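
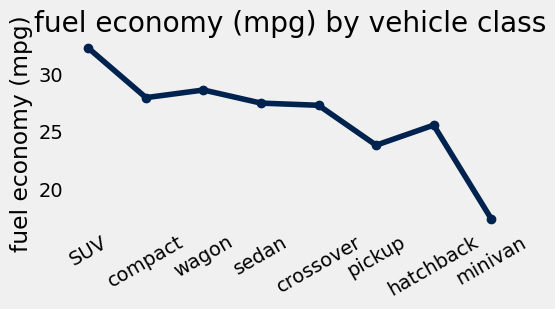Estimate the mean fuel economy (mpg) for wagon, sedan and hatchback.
(28 + 28 + 26) / 3 ≈ 27.

≈ 27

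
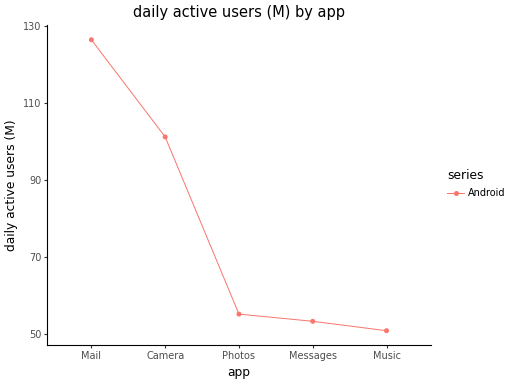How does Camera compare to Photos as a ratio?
Camera ≈ 100, Photos ≈ 60; 100/60 ≈ 1.67.

≈ 1.67×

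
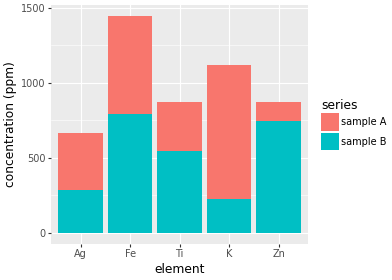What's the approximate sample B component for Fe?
≈ 800

sample B top ≈ 800, bottom ≈ 0; segment ≈ 800.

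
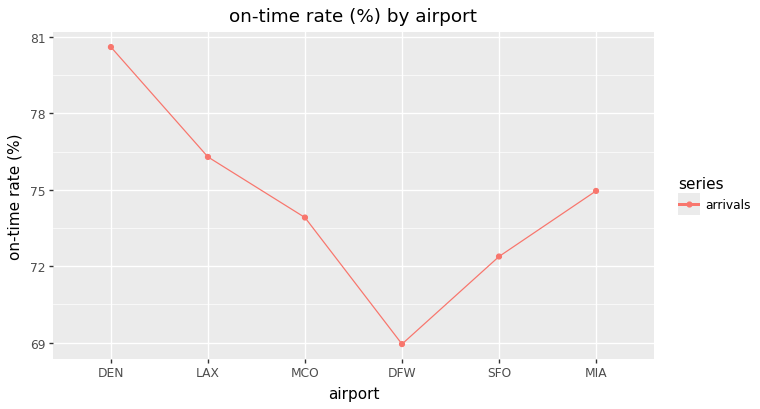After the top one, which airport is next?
LAX

Top 3: DEN ≈ 81, LAX ≈ 76, MIA ≈ 75.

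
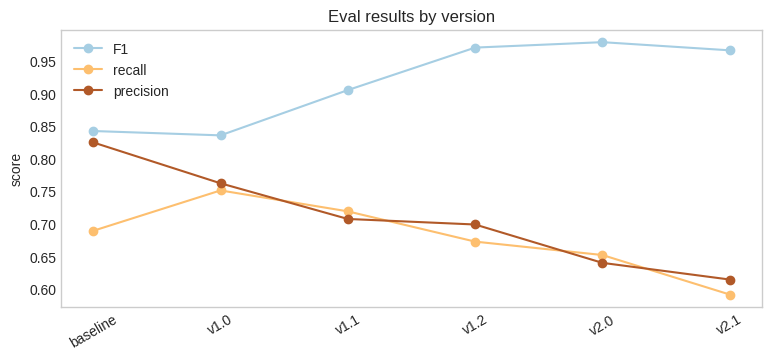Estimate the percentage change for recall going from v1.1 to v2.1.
v1.1 ≈ 0.70, v2.1 ≈ 0.60; (0.60 − 0.70) / 0.70 ≈ -14.3%.

≈ -14.3%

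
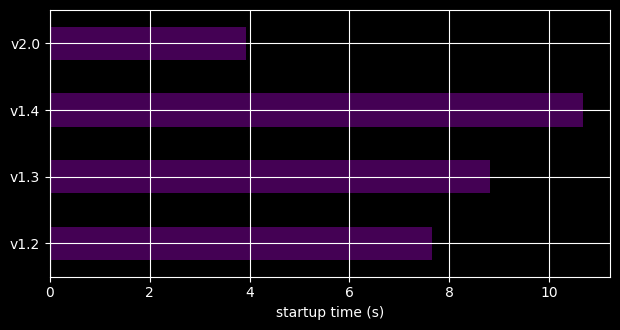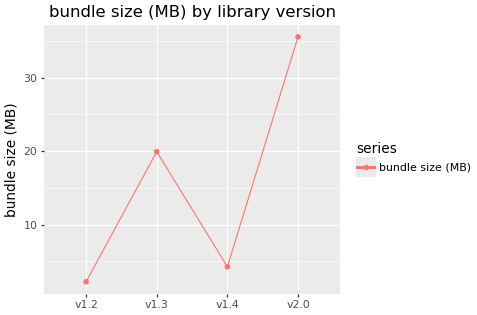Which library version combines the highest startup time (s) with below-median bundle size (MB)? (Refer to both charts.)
Chart 2 median bundle size (MB) ≈ 10; below-median library versions: v1.2, v1.4. Among those, v1.4 has the highest startup time (s) (≈ 11).

v1.4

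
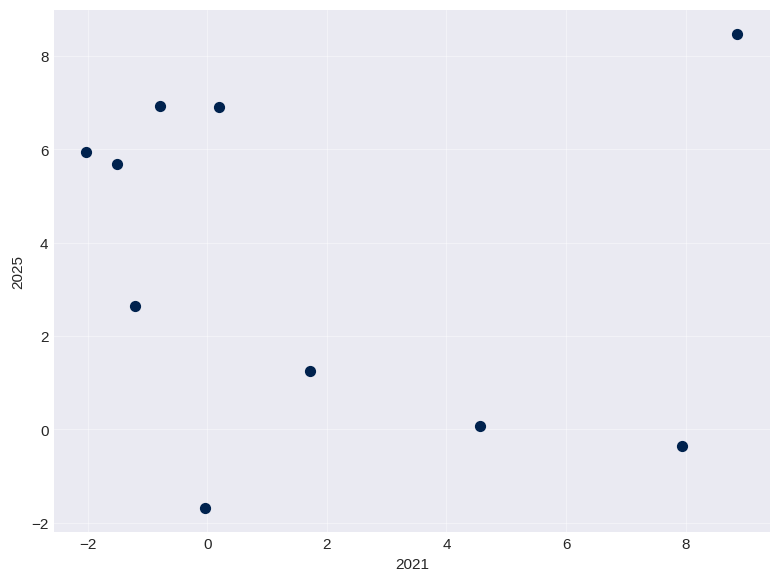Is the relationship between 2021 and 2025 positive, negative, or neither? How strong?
no clear correlation

Points are roughly uncorrelated; weak (|r| ≈ 0.1).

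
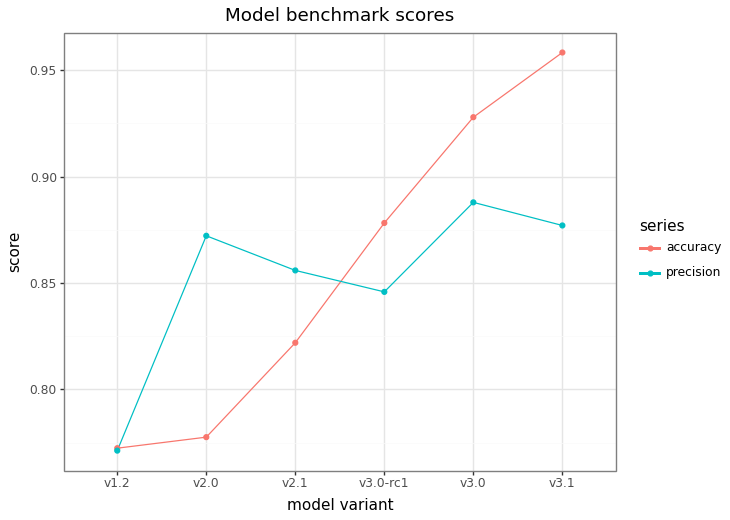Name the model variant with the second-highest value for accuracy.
Top 3 for accuracy: v3.1 ≈ 0.96, v3.0 ≈ 0.92, v3.0-rc1 ≈ 0.88.

v3.0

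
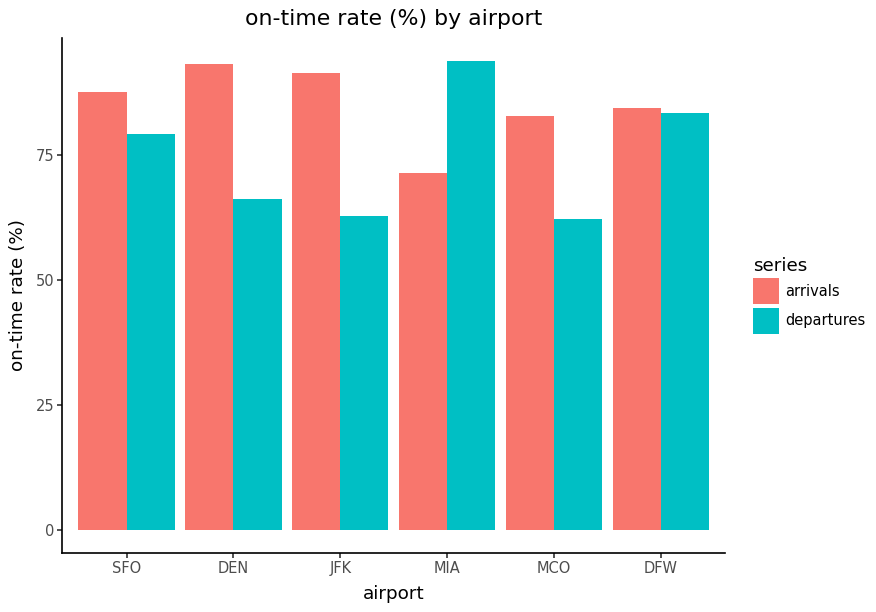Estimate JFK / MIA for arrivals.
≈ 1.29×

JFK ≈ 90, MIA ≈ 70; 90/70 ≈ 1.29.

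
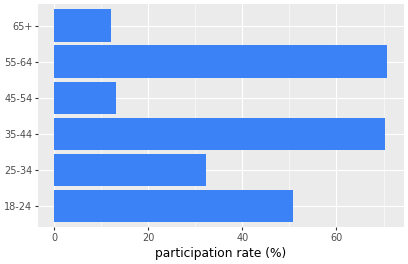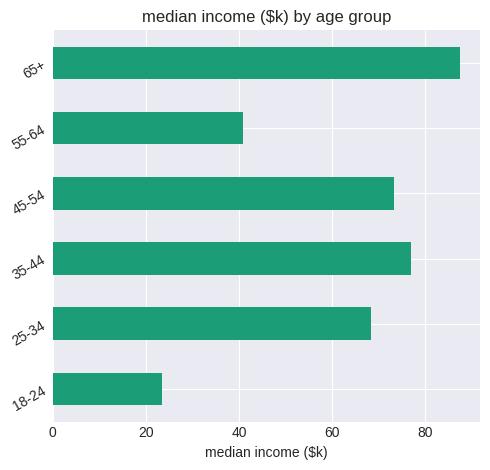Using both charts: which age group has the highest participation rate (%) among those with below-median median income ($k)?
55-64

Chart 2 median median income ($k) ≈ 70; below-median age groups: 18-24, 25-34, 55-64. Among those, 55-64 has the highest participation rate (%) (≈ 70).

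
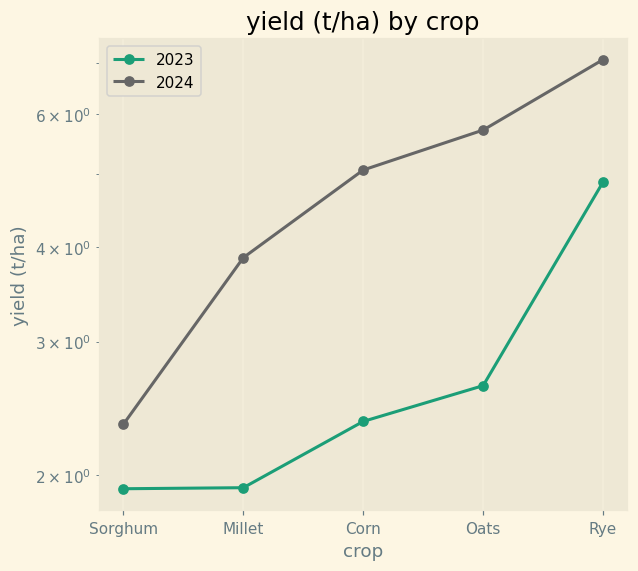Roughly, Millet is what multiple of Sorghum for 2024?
Millet ≈ 4.0, Sorghum ≈ 2.5; 4.0/2.5 ≈ 1.6.

≈ 1.6×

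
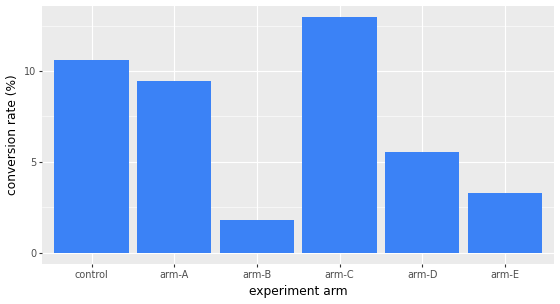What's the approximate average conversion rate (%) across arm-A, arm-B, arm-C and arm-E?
(10 + 2 + 12 + 4) / 4 ≈ 7.

≈ 7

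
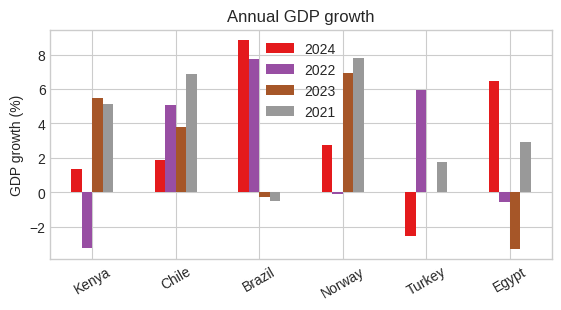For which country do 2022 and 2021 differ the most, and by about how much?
Kenya: 2022 ≈ -4, 2021 ≈ 6 → gap ≈ 10. Next-largest (Brazil) is only ≈ 8.

Kenya, ≈ 10 %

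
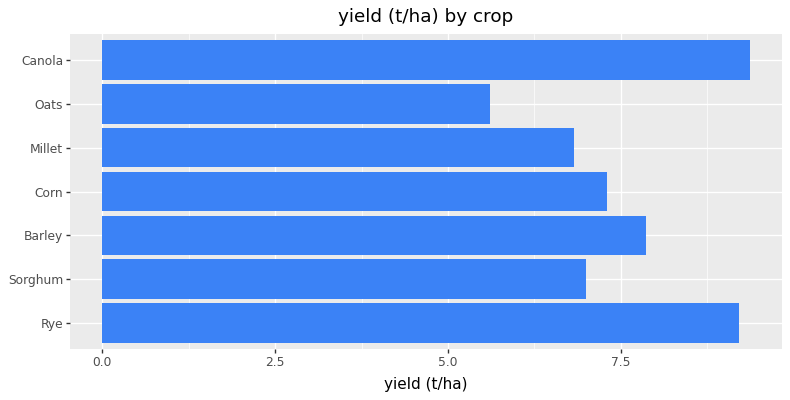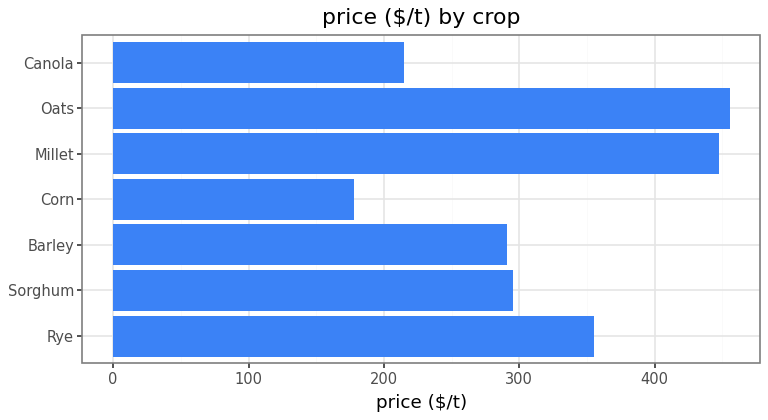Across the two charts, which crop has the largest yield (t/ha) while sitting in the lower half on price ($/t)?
Canola

Chart 2 median price ($/t) ≈ 300; below-median crops: Barley, Corn, Canola. Among those, Canola has the highest yield (t/ha) (≈ 9).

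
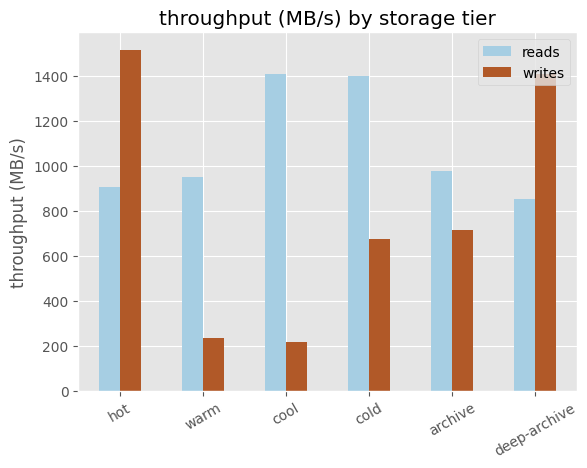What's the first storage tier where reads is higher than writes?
hot: reads ≈ 1000 vs writes ≈ 1600 (not yet); warm: reads ≈ 1000 vs writes ≈ 200 (first crossover).

warm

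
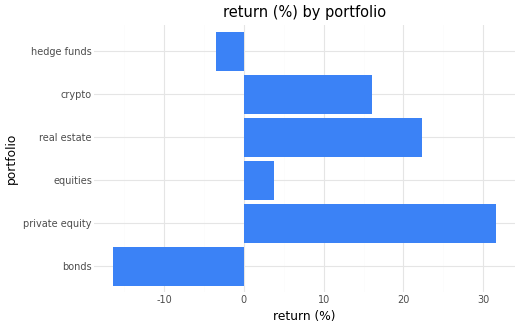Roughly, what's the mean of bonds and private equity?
(-15 + 30) / 2 ≈ 8.

≈ 8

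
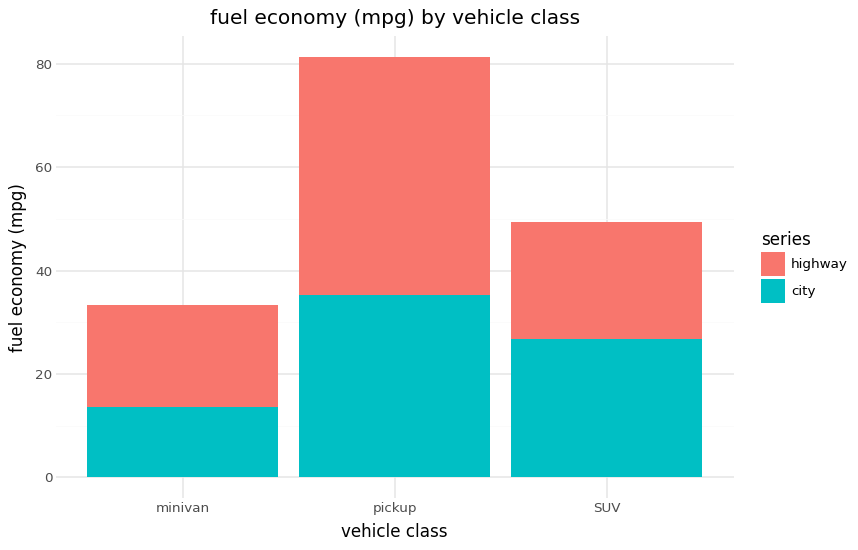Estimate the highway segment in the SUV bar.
≈ 20

highway top ≈ 50, bottom ≈ 30; segment ≈ 20.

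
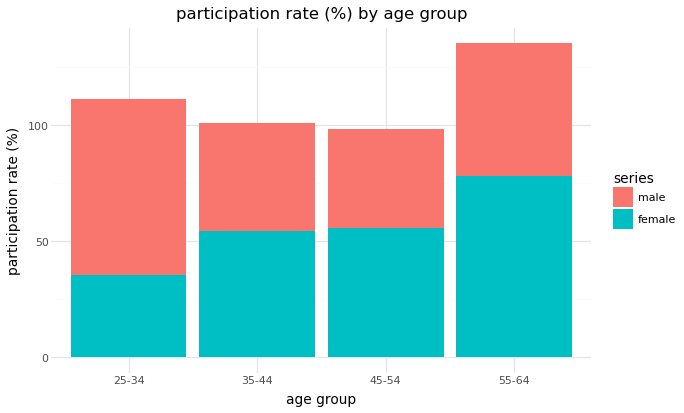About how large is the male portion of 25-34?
≈ 80

male top ≈ 120, bottom ≈ 40; segment ≈ 80.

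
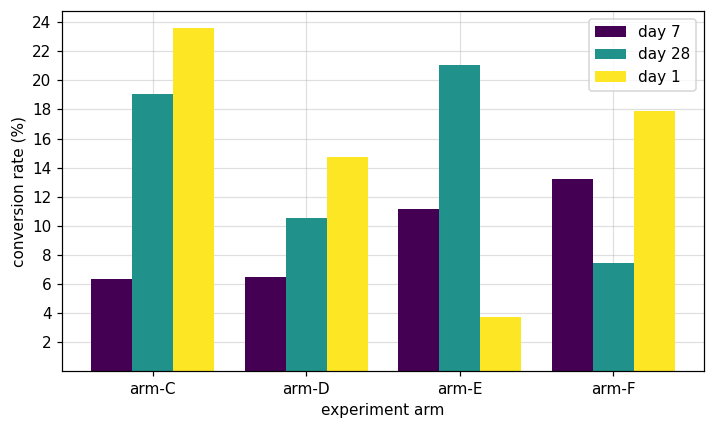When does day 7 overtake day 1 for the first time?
arm-E

arm-D: day 7 ≈ 6 vs day 1 ≈ 14 (not yet); arm-E: day 7 ≈ 12 vs day 1 ≈ 4 (first crossover).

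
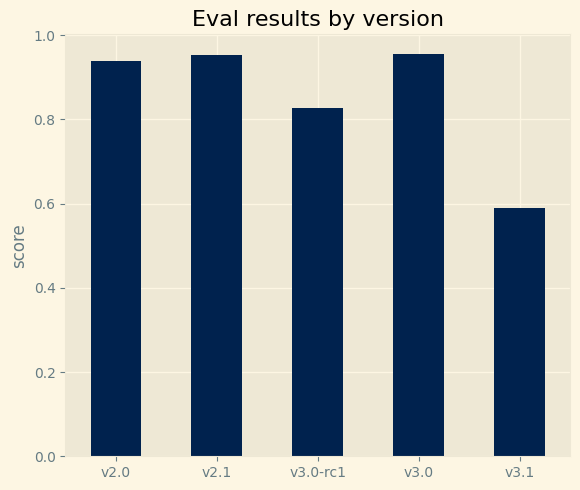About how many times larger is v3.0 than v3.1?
v3.0 ≈ 1.0, v3.1 ≈ 0.6; 1.0/0.6 ≈ 1.67.

≈ 1.67×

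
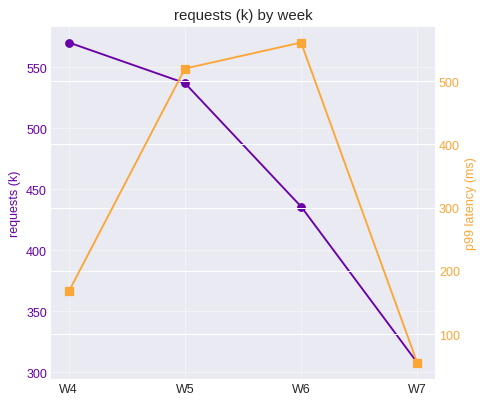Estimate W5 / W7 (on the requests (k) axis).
W5 ≈ 525, W7 ≈ 300; 525/300 ≈ 1.75.

≈ 1.75×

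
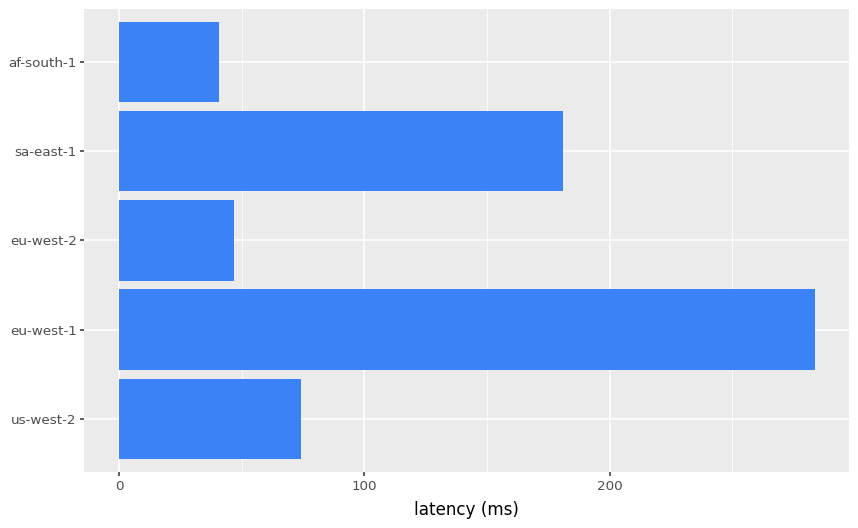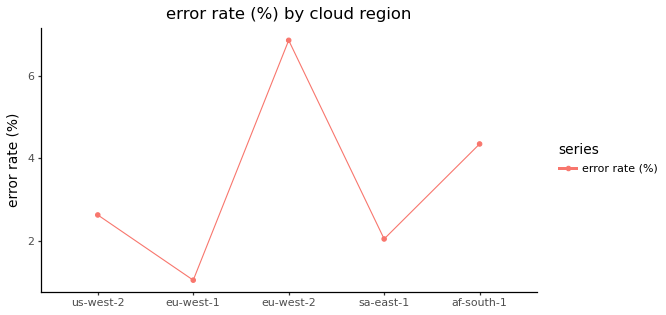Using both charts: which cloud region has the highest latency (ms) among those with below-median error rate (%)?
eu-west-1

Chart 2 median error rate (%) ≈ 3; below-median cloud regions: eu-west-1, sa-east-1. Among those, eu-west-1 has the highest latency (ms) (≈ 300).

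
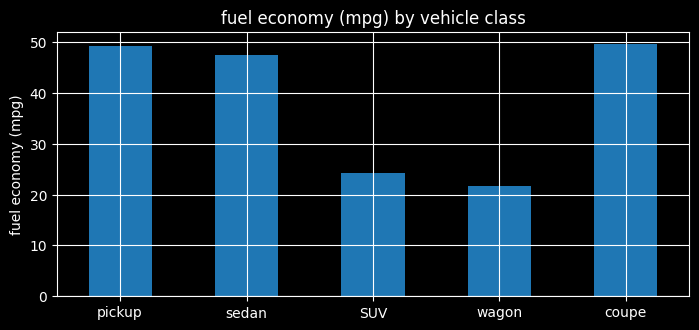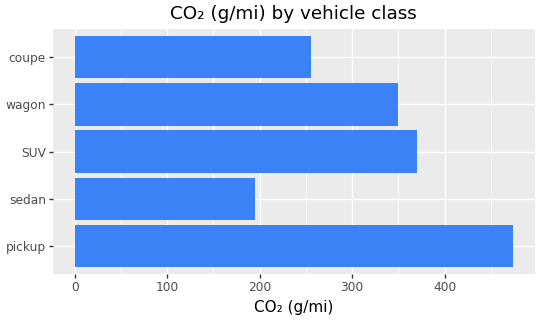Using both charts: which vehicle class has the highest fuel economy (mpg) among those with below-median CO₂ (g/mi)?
Chart 2 median CO₂ (g/mi) ≈ 350; below-median vehicle classes: sedan, coupe. Among those, coupe has the highest fuel economy (mpg) (≈ 50).

coupe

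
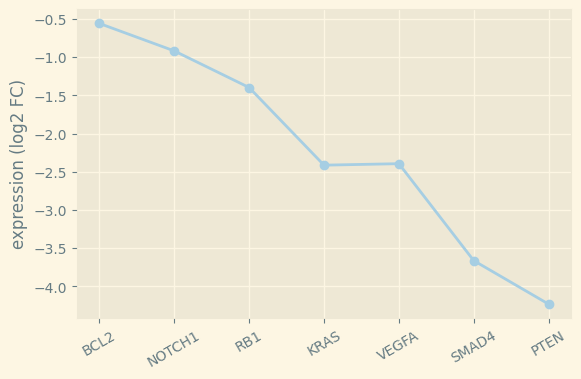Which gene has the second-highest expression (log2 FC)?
NOTCH1

Top 3: BCL2 ≈ -0.5, NOTCH1 ≈ -1.0, RB1 ≈ -1.5.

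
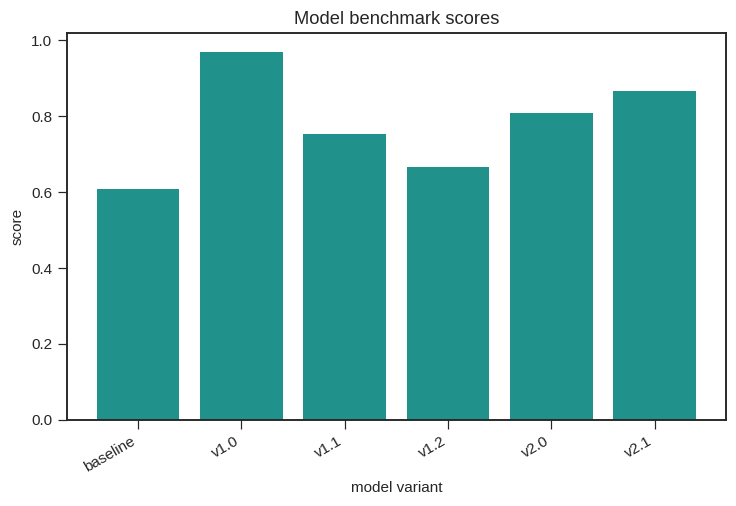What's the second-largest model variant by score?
v2.1

Top 3: v1.0 ≈ 1.0, v2.1 ≈ 0.9, v2.0 ≈ 0.8.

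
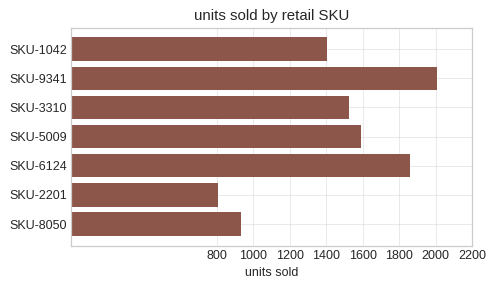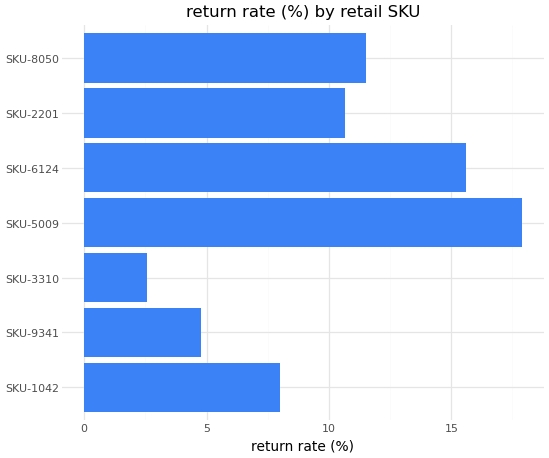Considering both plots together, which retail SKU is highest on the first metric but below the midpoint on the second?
SKU-9341

Chart 2 median return rate (%) ≈ 10; below-median retail SKUs: SKU-1042, SKU-9341, SKU-3310. Among those, SKU-9341 has the highest units sold (≈ 2000).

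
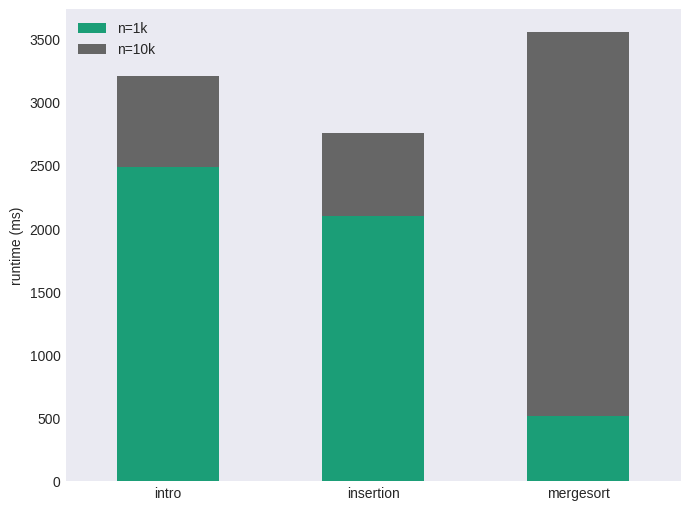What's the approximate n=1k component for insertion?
≈ 2000

n=1k top ≈ 2000, bottom ≈ 0; segment ≈ 2000.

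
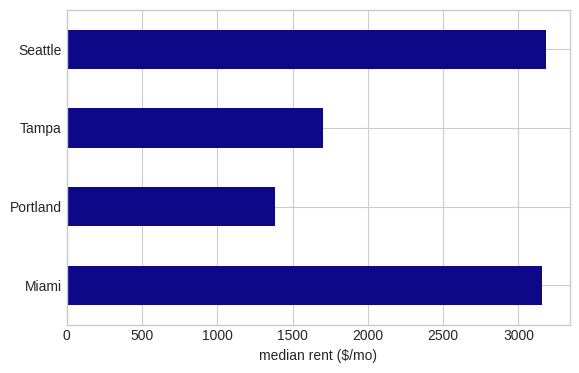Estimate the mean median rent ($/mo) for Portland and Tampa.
(1500 + 1500) / 2 ≈ 1500.

≈ 1500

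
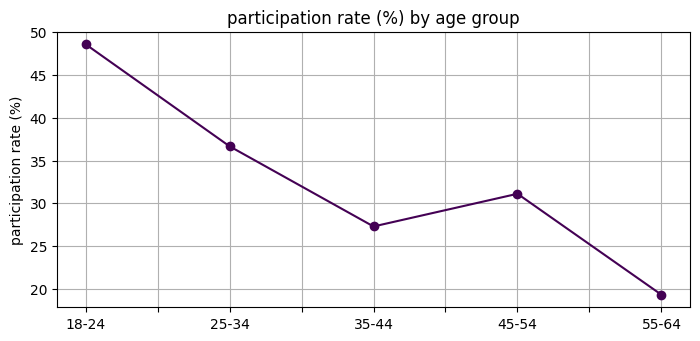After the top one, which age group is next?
Top 3: 18-24 ≈ 50, 25-34 ≈ 35, 45-54 ≈ 30.

25-34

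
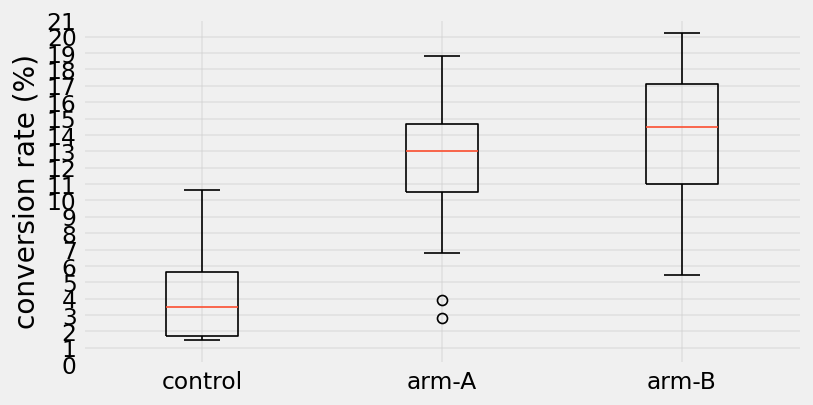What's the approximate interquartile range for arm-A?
Q3 ≈ 15, Q1 ≈ 11; IQR ≈ 4.

≈ 4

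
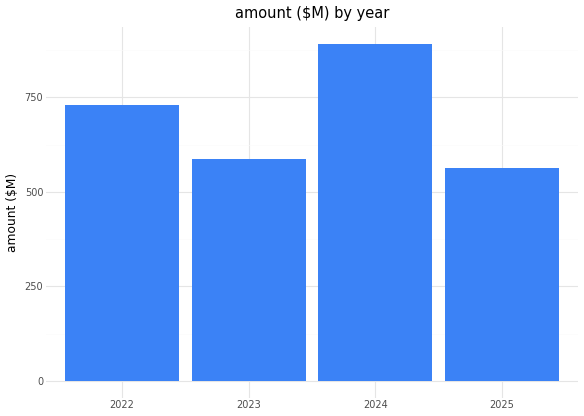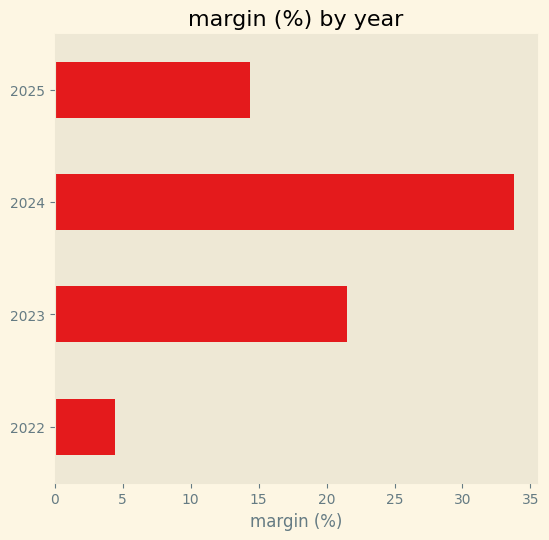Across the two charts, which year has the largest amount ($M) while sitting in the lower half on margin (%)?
Chart 2 median margin (%) ≈ 20; below-median years: 2022, 2025. Among those, 2022 has the highest amount ($M) (≈ 700).

2022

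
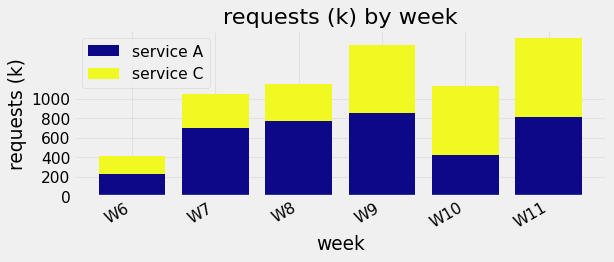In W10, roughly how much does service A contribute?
service A top ≈ 400, bottom ≈ 0; segment ≈ 400.

≈ 400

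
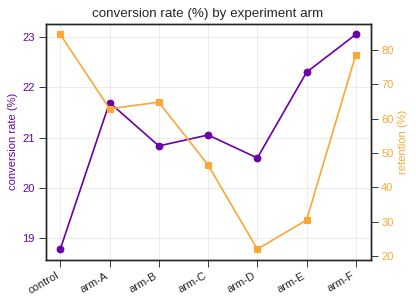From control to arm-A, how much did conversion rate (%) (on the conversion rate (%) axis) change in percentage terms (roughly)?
control ≈ 19.0, arm-A ≈ 21.5; (21.5 − 19.0) / 19.0 ≈ +13.2%.

≈ +13.2%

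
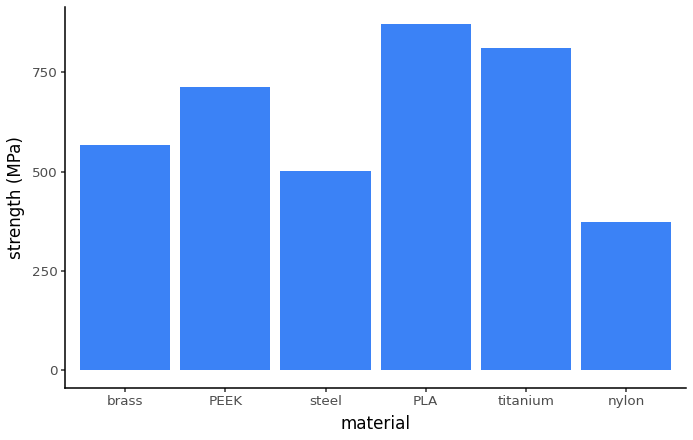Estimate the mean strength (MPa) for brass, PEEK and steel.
(600 + 700 + 500) / 3 ≈ 600.

≈ 600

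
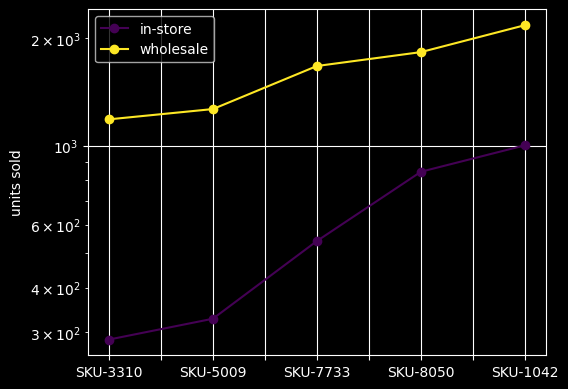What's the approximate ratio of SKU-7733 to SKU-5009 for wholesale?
≈ 1.33×

SKU-7733 ≈ 1600, SKU-5009 ≈ 1200; 1600/1200 ≈ 1.33.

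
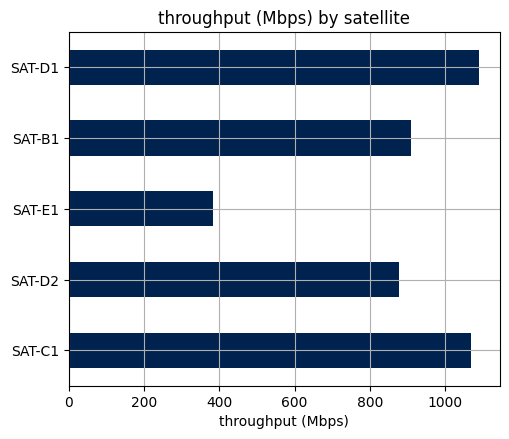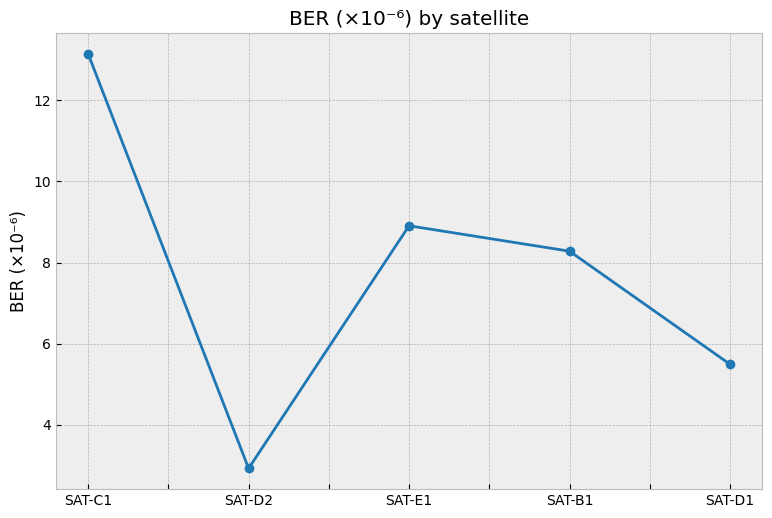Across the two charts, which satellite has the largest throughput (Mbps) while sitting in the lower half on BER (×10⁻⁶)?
SAT-D1

Chart 2 median BER (×10⁻⁶) ≈ 8; below-median satellites: SAT-D2, SAT-D1. Among those, SAT-D1 has the highest throughput (Mbps) (≈ 1000).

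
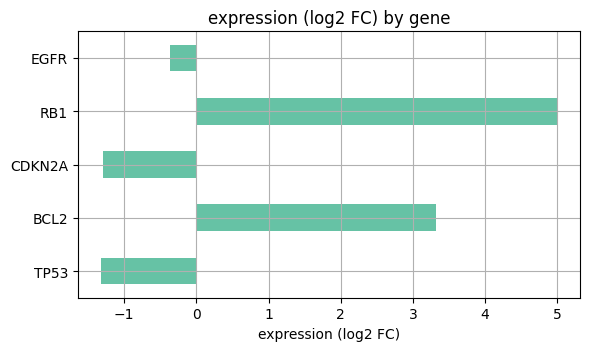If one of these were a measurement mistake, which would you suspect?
RB1 ≈ 5; the rest sit between ≈ -1 and ≈ 3.

RB1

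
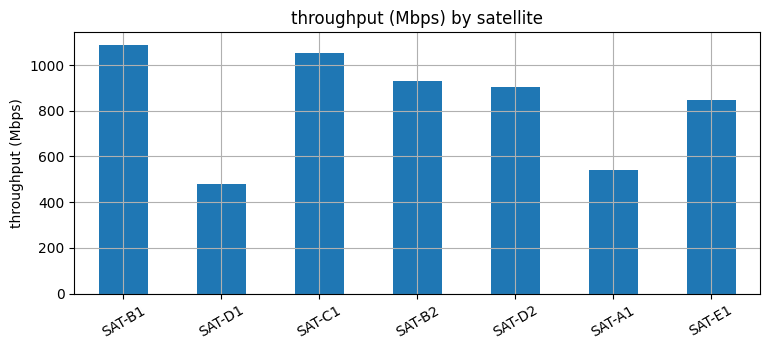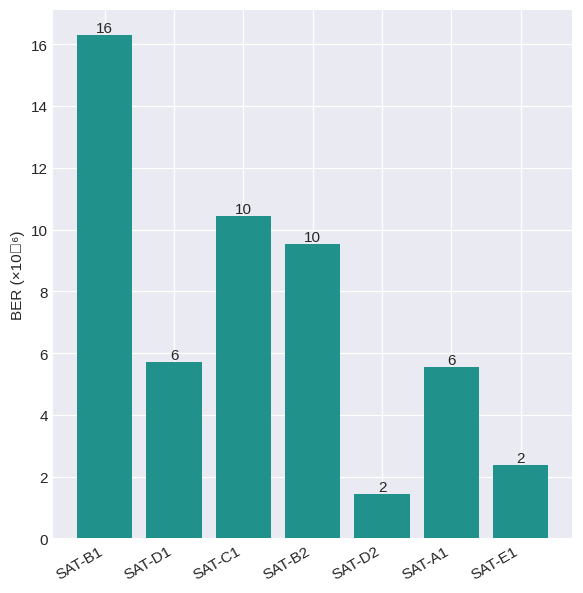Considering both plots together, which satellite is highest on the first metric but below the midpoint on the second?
Chart 2 median BER (×10⁻⁶) ≈ 6; below-median satellites: SAT-D2, SAT-A1, SAT-E1. Among those, SAT-D2 has the highest throughput (Mbps) (≈ 900).

SAT-D2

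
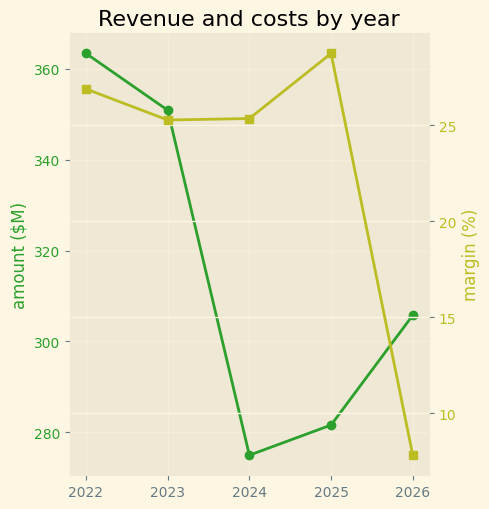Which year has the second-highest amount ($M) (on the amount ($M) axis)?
Top 3 (on the amount ($M) axis): 2022 ≈ 360, 2023 ≈ 350, 2026 ≈ 310.

2023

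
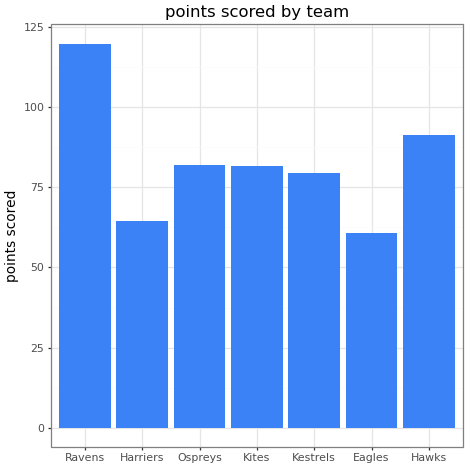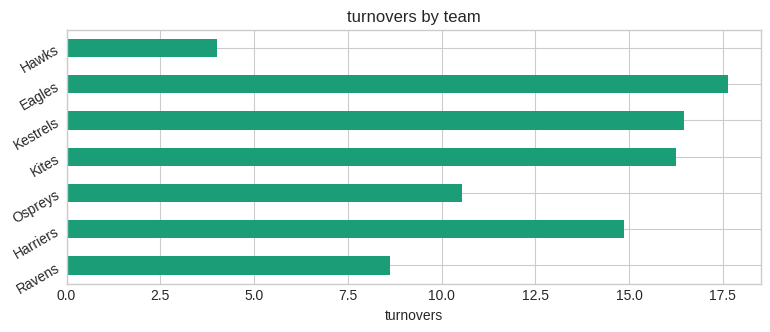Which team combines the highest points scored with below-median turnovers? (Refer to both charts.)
Chart 2 median turnovers ≈ 14; below-median teams: Ravens, Ospreys, Hawks. Among those, Ravens has the highest points scored (≈ 120).

Ravens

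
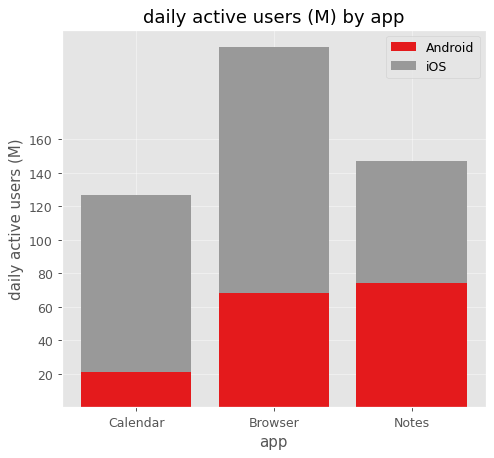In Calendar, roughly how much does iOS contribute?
≈ 100

iOS top ≈ 120, bottom ≈ 20; segment ≈ 100.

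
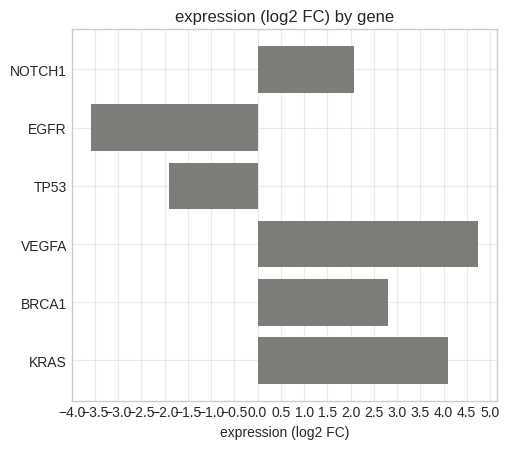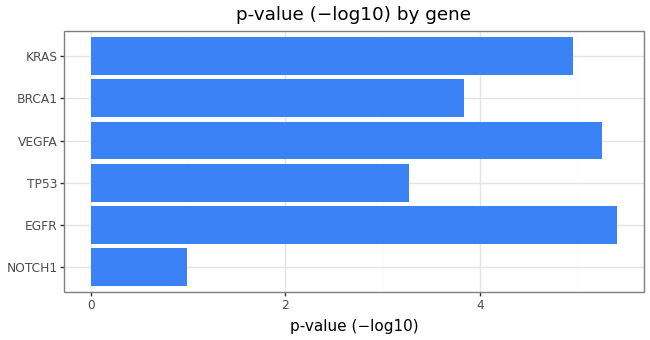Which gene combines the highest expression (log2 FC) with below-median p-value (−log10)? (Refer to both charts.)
Chart 2 median p-value (−log10) ≈ 4.5; below-median genes: NOTCH1, TP53, BRCA1. Among those, BRCA1 has the highest expression (log2 FC) (≈ 3).

BRCA1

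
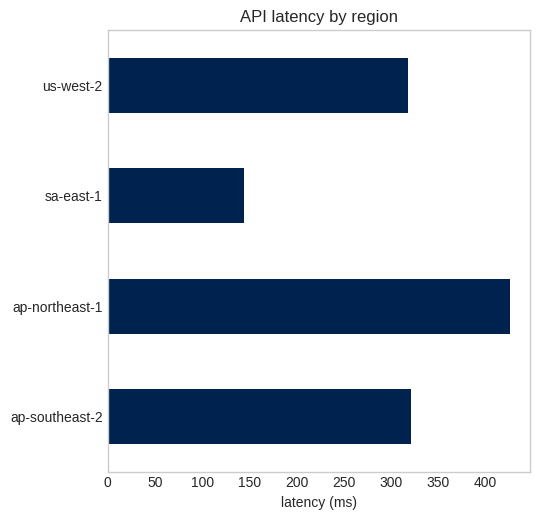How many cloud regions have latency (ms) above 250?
3

Above 250: ap-southeast-2, ap-northeast-1, us-west-2.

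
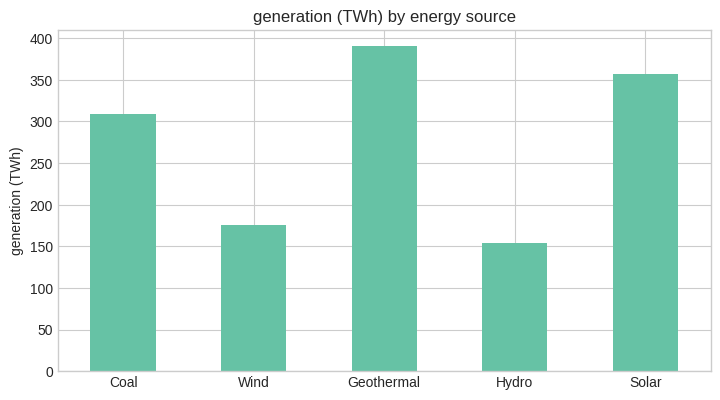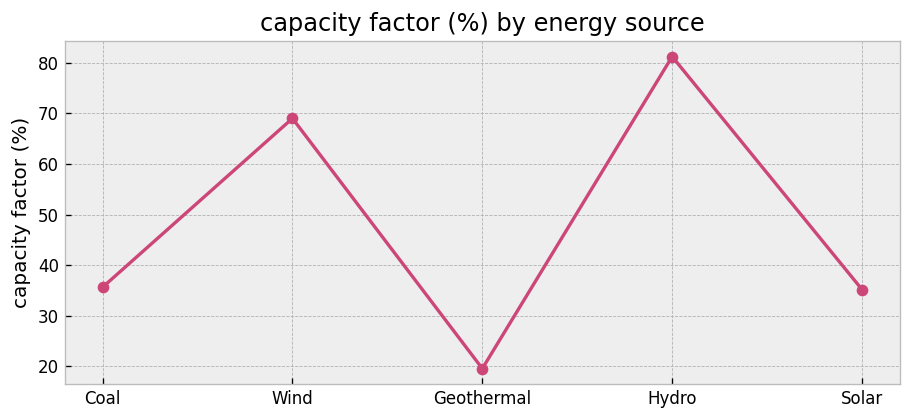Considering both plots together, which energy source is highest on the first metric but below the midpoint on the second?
Geothermal

Chart 2 median capacity factor (%) ≈ 40; below-median energy sources: Geothermal, Solar. Among those, Geothermal has the highest generation (TWh) (≈ 400).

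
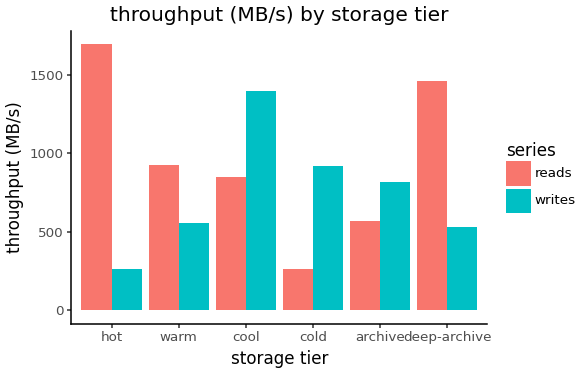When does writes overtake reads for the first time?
warm: writes ≈ 600 vs reads ≈ 1000 (not yet); cool: writes ≈ 1400 vs reads ≈ 800 (first crossover).

cool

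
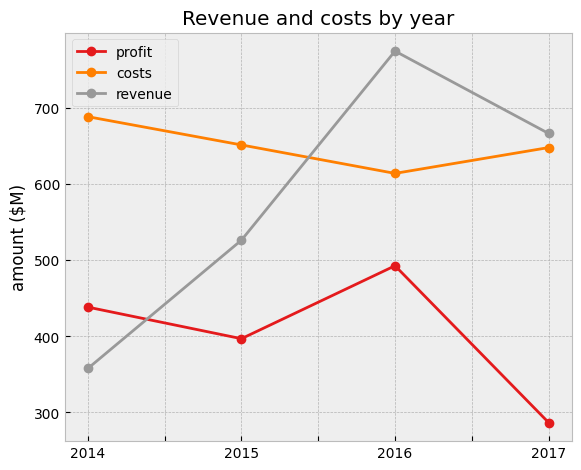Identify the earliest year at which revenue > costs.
2016

2015: revenue ≈ 550 vs costs ≈ 650 (not yet); 2016: revenue ≈ 750 vs costs ≈ 600 (first crossover).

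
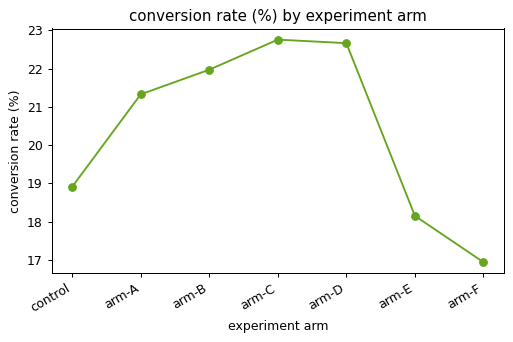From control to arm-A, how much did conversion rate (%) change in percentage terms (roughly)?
≈ +13.2%

control ≈ 19.0, arm-A ≈ 21.5; (21.5 − 19.0) / 19.0 ≈ +13.2%.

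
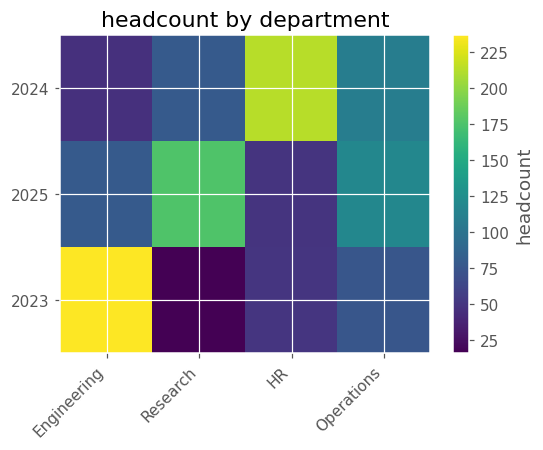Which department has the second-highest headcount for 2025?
Operations

Top 3 for 2025: Research ≈ 180, Operations ≈ 120, Engineering ≈ 80.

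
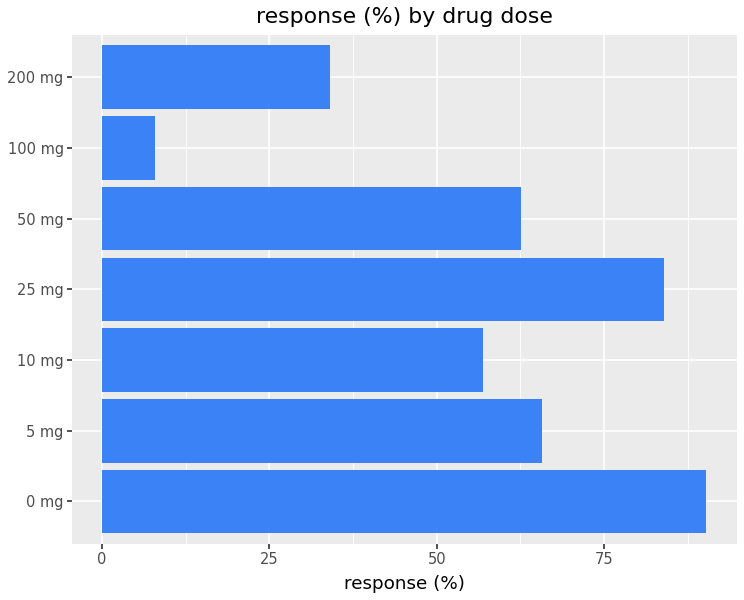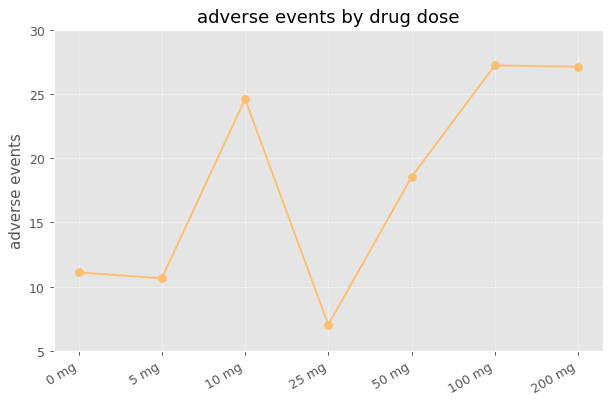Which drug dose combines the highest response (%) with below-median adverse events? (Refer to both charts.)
0 mg

Chart 2 median adverse events ≈ 20; below-median drug doses: 0 mg, 5 mg, 25 mg. Among those, 0 mg has the highest response (%) (≈ 90).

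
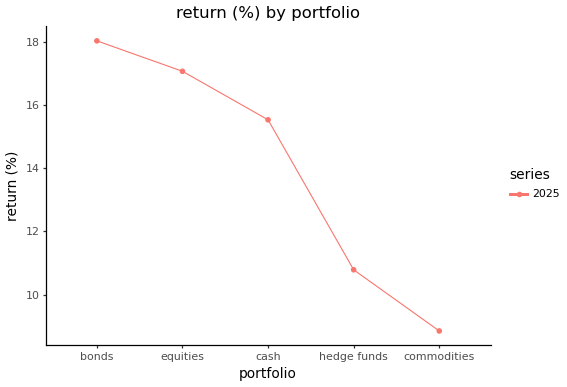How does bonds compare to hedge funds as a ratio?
≈ 1.64×

bonds ≈ 18, hedge funds ≈ 11; 18/11 ≈ 1.64.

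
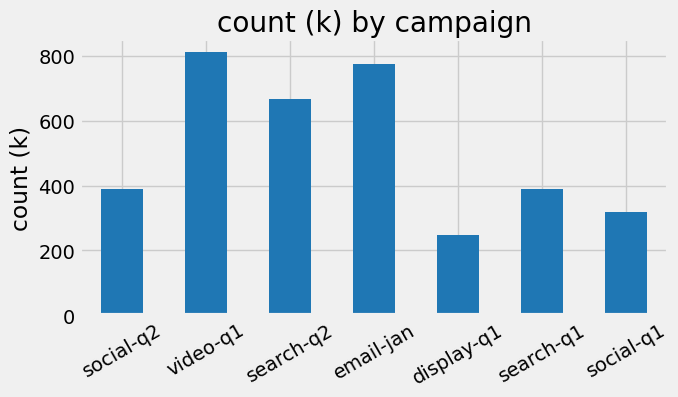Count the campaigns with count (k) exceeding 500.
Above 500: video-q1, search-q2, email-jan.

3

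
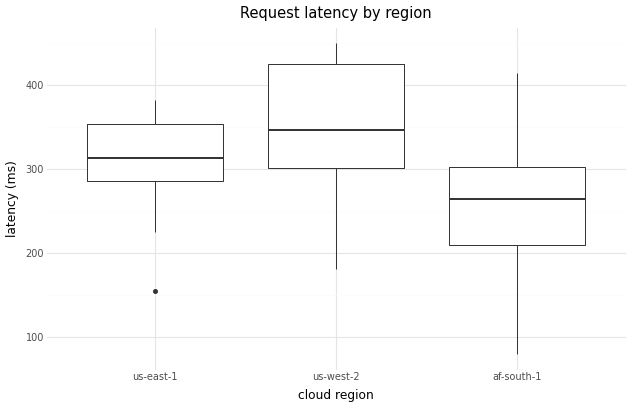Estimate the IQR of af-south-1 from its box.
≈ 90

Q3 ≈ 300, Q1 ≈ 210; IQR ≈ 90.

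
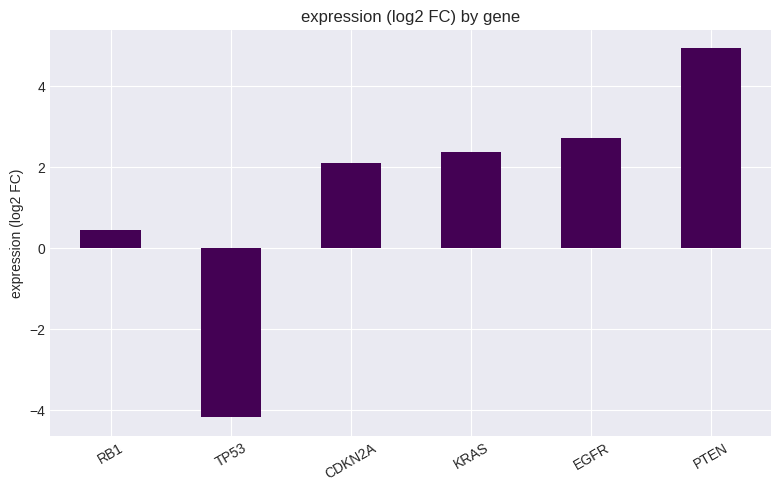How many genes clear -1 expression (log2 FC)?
5

Above -1: RB1, CDKN2A, KRAS, EGFR, PTEN.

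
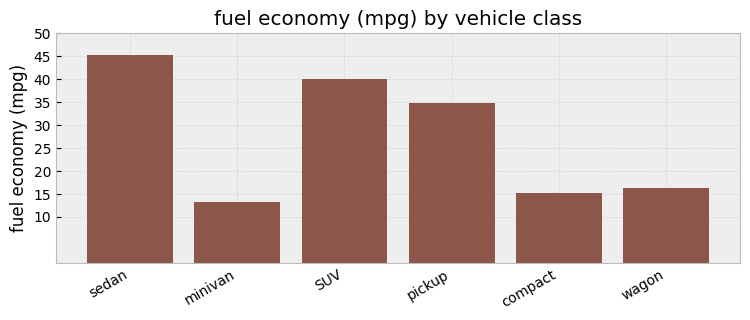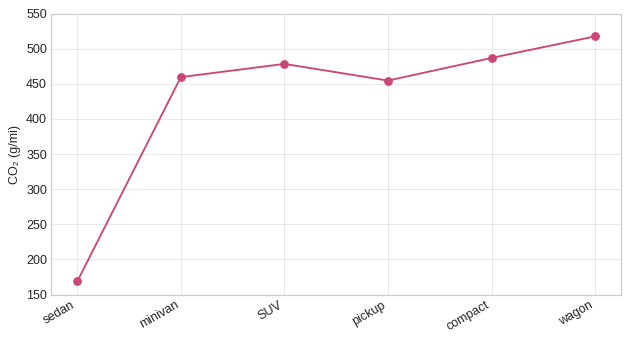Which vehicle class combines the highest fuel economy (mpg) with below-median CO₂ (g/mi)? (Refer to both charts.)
Chart 2 median CO₂ (g/mi) ≈ 450; below-median vehicle classes: sedan, minivan, pickup. Among those, sedan has the highest fuel economy (mpg) (≈ 45).

sedan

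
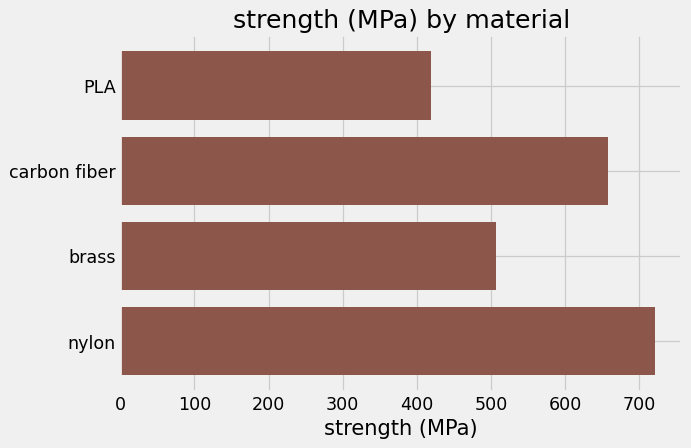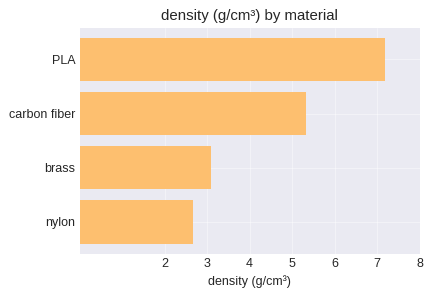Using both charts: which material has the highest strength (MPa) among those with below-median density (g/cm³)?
nylon

Chart 2 median density (g/cm³) ≈ 4; below-median materials: brass, nylon. Among those, nylon has the highest strength (MPa) (≈ 700).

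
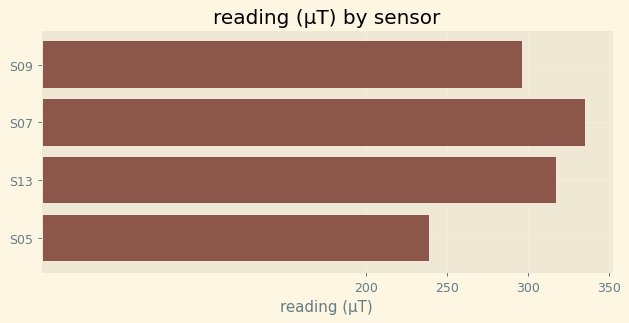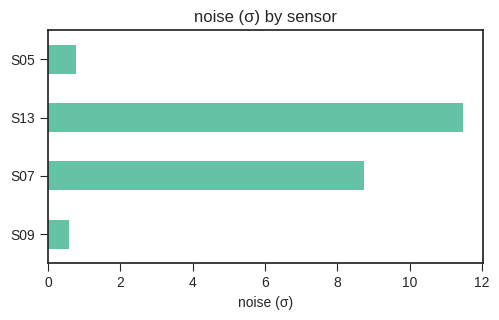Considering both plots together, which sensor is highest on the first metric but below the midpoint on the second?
Chart 2 median noise (σ) ≈ 4; below-median sensors: S09, S05. Among those, S09 has the highest reading (µT) (≈ 300).

S09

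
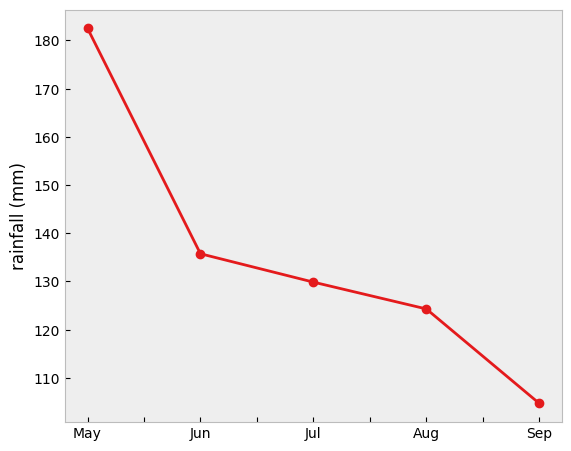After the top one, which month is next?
Top 3: May ≈ 180, Jun ≈ 140, Jul ≈ 130.

Jun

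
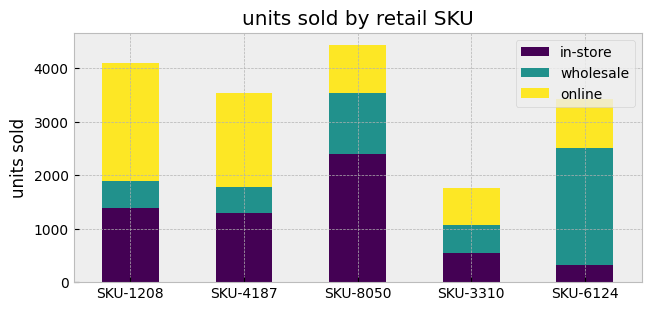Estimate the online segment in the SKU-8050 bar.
≈ 1000

online top ≈ 4500, bottom ≈ 3500; segment ≈ 1000.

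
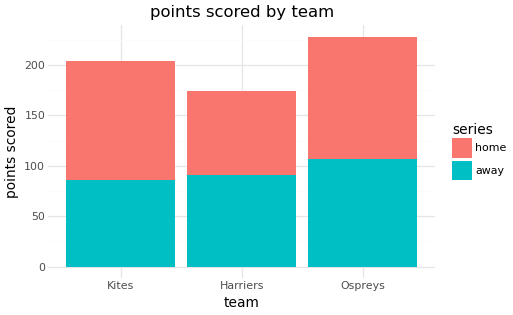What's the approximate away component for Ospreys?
away top ≈ 100, bottom ≈ 0; segment ≈ 100.

≈ 100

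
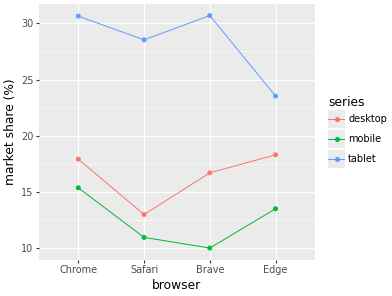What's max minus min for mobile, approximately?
≈ 6

Max Chrome ≈ 16, min Brave ≈ 10; range ≈ 6.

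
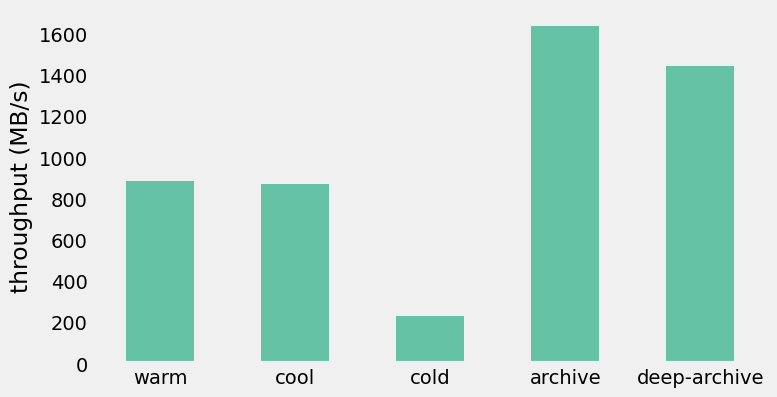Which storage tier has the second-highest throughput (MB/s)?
deep-archive

Top 3: archive ≈ 1600, deep-archive ≈ 1400, warm ≈ 800.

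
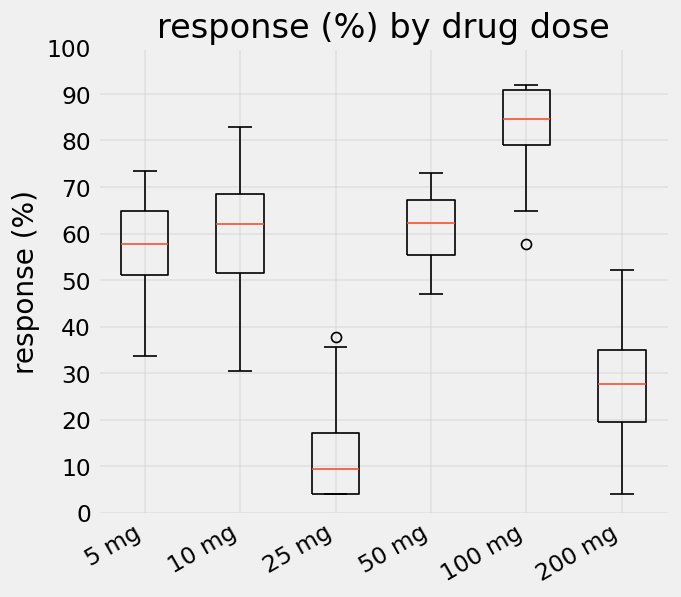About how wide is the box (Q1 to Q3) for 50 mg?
≈ 10

Q3 ≈ 70, Q1 ≈ 60; IQR ≈ 10.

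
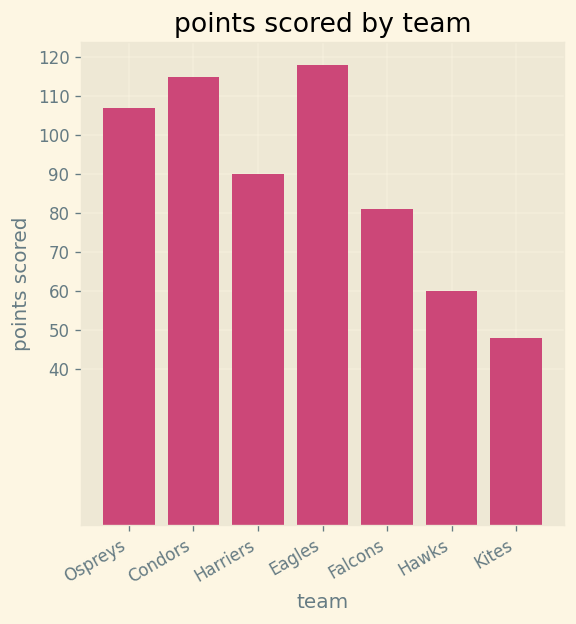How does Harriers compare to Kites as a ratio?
≈ 1.8×

Harriers ≈ 90, Kites ≈ 50; 90/50 ≈ 1.8.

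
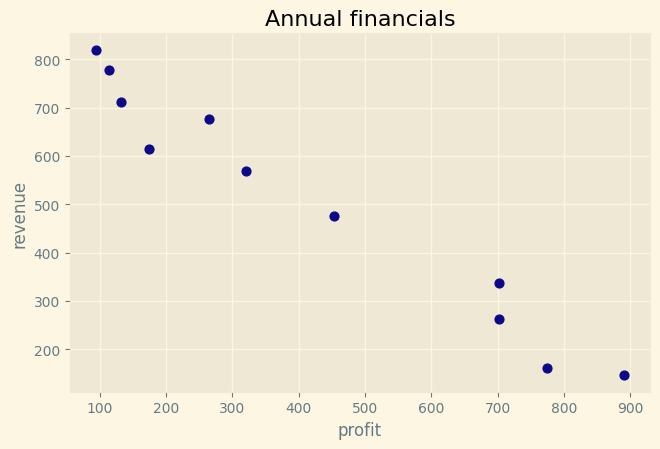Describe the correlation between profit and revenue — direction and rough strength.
Points are negatively correlated; strong (|r| ≈ 1.0).

negative, strong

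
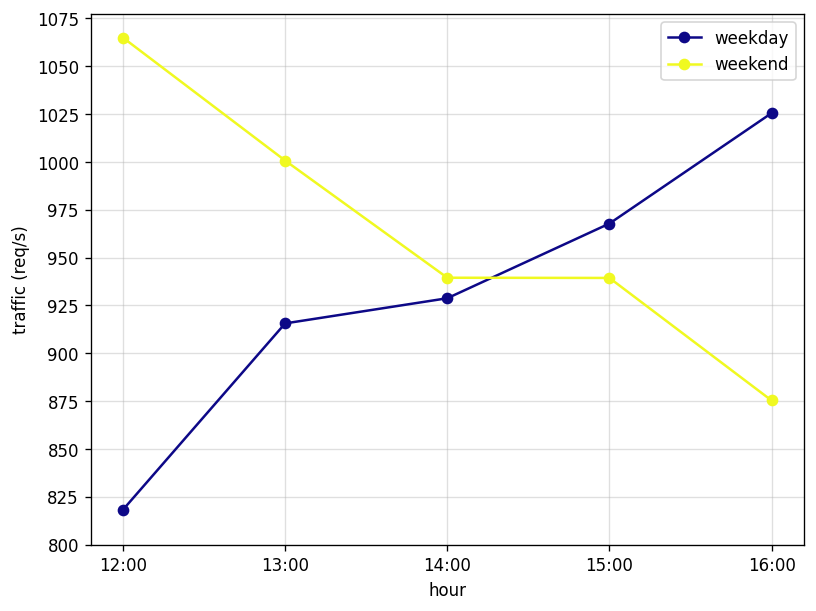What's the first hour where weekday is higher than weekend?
15:00

14:00: weekday ≈ 925 vs weekend ≈ 950 (not yet); 15:00: weekday ≈ 975 vs weekend ≈ 950 (first crossover).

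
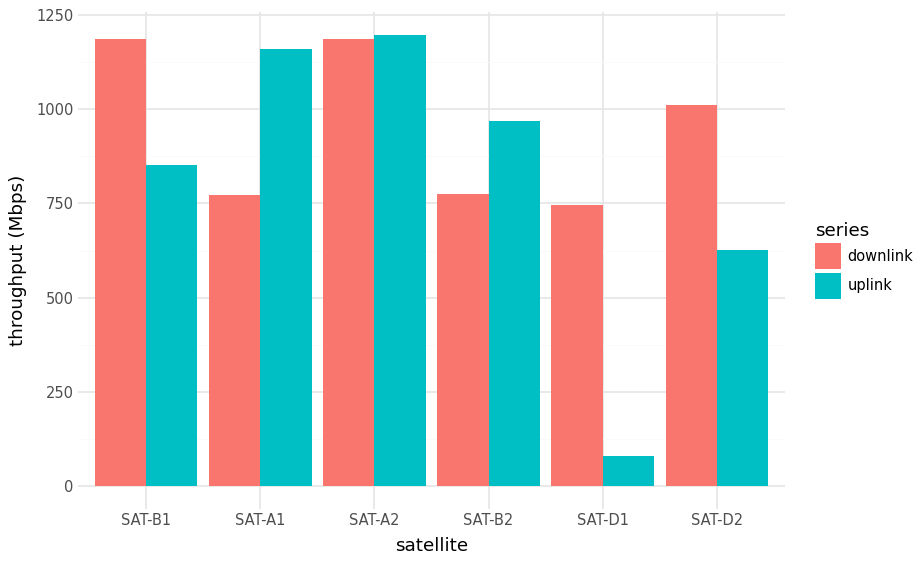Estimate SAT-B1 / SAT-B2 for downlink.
≈ 1.5×

SAT-B1 ≈ 1200, SAT-B2 ≈ 800; 1200/800 ≈ 1.5.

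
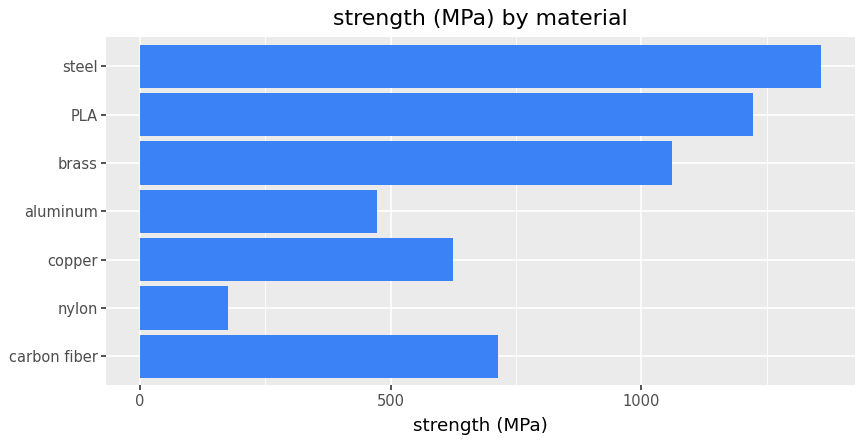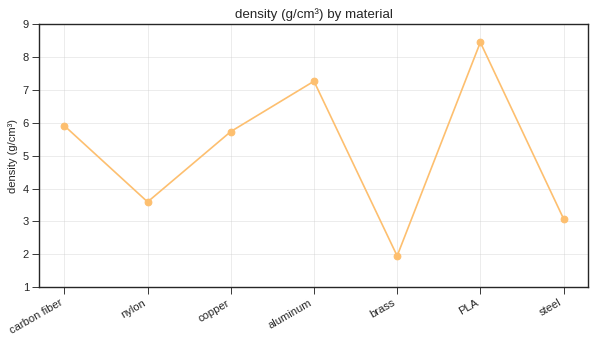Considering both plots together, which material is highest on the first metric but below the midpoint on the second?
Chart 2 median density (g/cm³) ≈ 6; below-median materials: nylon, brass, steel. Among those, steel has the highest strength (MPa) (≈ 1400).

steel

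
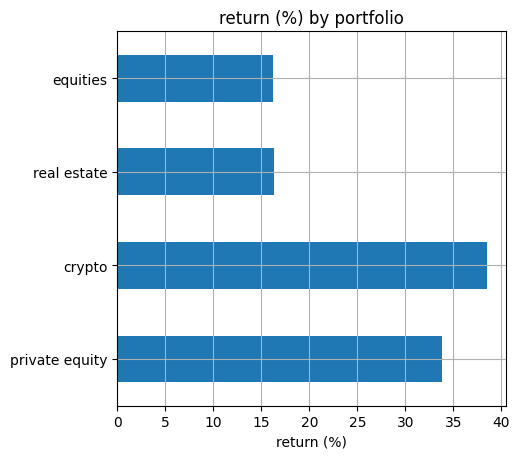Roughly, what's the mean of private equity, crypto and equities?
≈ 30

(35 + 40 + 15) / 3 ≈ 30.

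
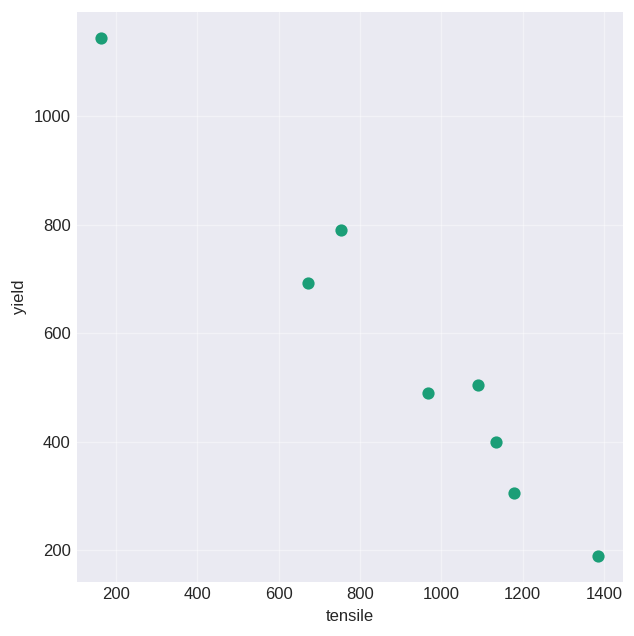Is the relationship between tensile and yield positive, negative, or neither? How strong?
negative, strong

Points are negatively correlated; strong (|r| ≈ 1.0).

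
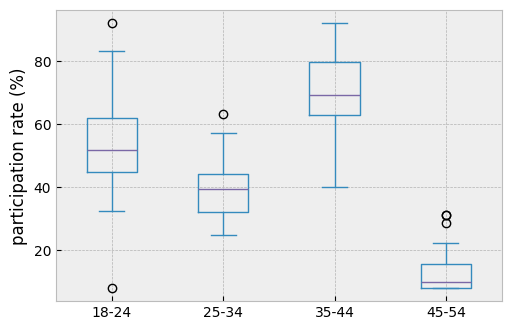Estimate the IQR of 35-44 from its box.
Q3 ≈ 80, Q1 ≈ 60; IQR ≈ 20.

≈ 20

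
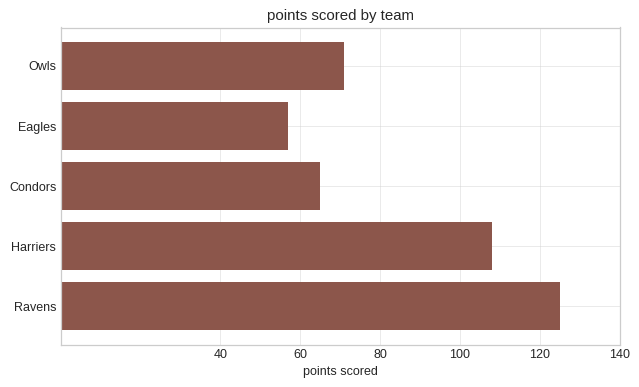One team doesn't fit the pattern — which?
Ravens ≈ 120; the rest sit between ≈ 60 and ≈ 100.

Ravens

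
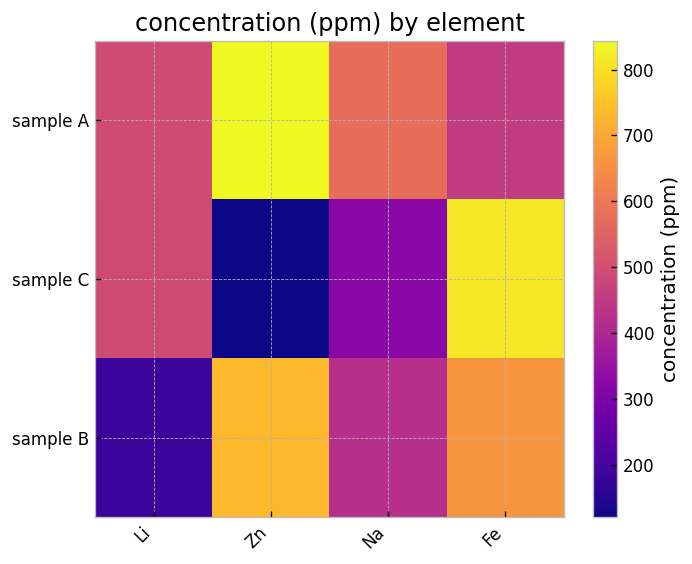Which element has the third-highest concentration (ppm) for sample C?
Top 4 for sample C: Fe ≈ 800, Li ≈ 500, Na ≈ 300, Zn ≈ 100.

Na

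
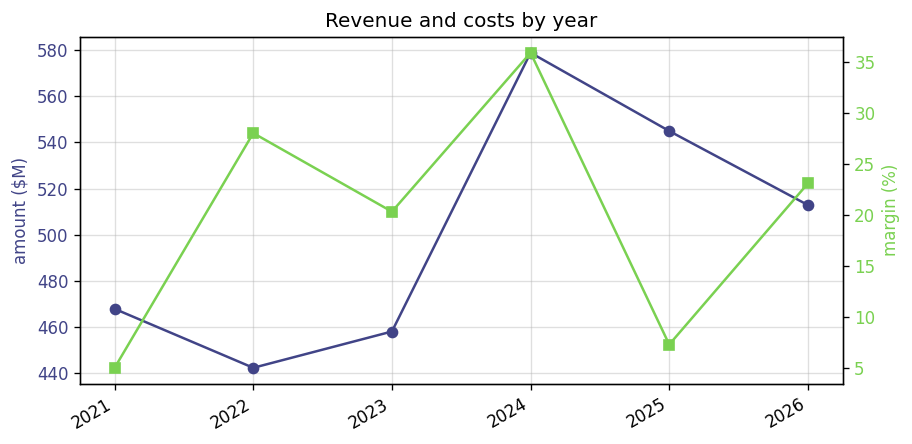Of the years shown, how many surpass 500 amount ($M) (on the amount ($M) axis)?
3

Above 500: 2024, 2025, 2026.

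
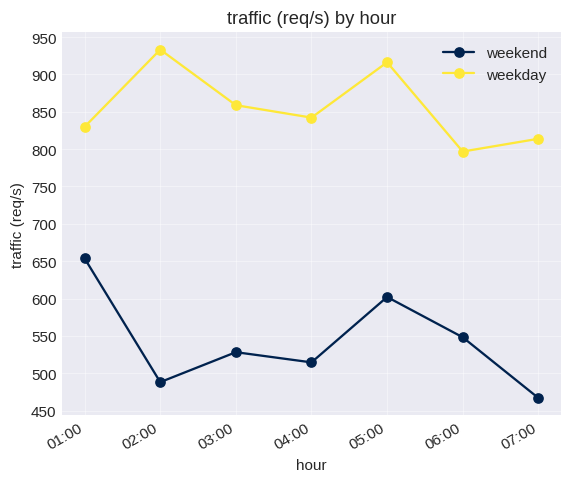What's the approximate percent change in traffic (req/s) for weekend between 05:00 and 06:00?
05:00 ≈ 600, 06:00 ≈ 550; (550 − 600) / 600 ≈ -8.3%.

≈ -8.3%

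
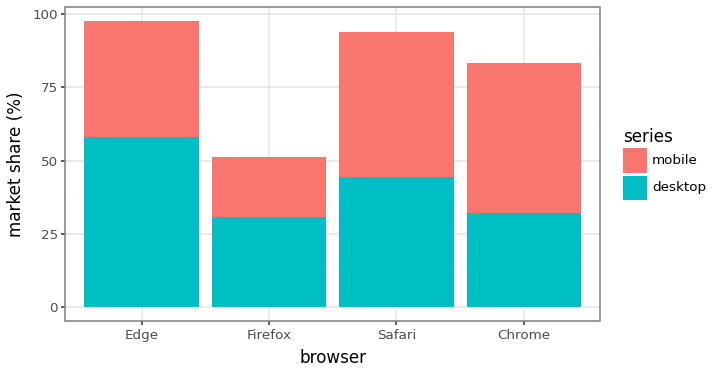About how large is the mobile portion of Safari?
≈ 50

mobile top ≈ 90, bottom ≈ 40; segment ≈ 50.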